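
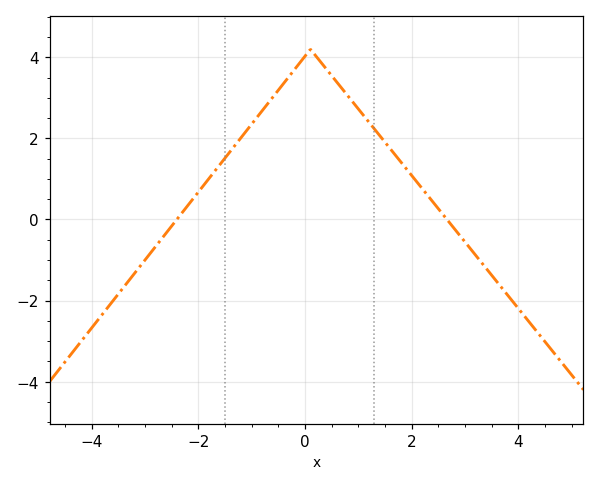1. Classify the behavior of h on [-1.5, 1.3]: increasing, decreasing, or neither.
neither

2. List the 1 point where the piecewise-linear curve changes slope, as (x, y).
(0.1, 4.2)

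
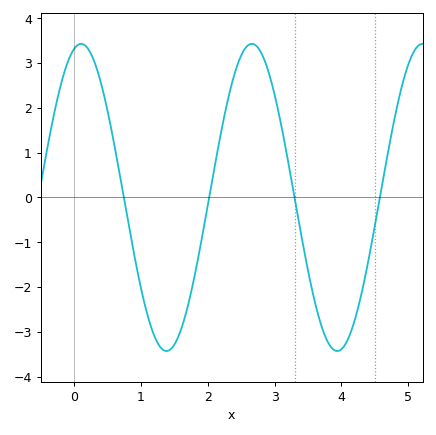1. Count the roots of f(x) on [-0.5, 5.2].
4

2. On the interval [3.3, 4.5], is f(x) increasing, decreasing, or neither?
neither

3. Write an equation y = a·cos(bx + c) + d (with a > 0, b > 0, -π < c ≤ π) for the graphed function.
y = 3.43cos(2.46x - 0.262) + 0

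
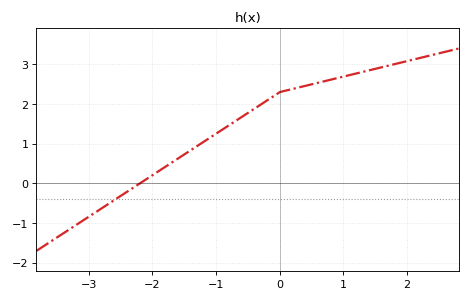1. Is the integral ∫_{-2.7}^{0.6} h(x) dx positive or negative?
positive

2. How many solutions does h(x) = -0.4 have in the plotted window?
1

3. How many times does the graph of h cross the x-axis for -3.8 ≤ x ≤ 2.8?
1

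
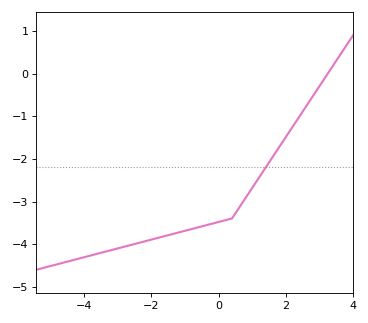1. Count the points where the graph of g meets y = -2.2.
1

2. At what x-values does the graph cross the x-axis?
3.2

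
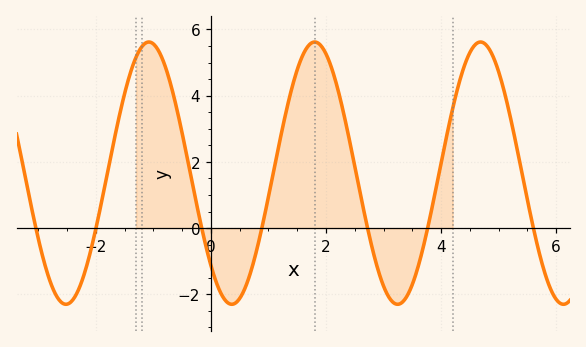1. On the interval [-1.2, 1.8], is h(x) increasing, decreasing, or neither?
neither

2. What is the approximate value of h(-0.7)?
4.34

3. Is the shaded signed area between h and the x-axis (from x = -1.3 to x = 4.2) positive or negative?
positive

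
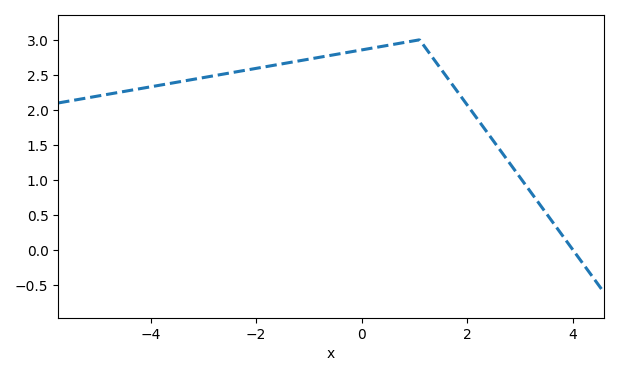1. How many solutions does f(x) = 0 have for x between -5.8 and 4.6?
1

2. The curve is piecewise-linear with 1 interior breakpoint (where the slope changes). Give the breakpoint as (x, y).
(1.1, 3)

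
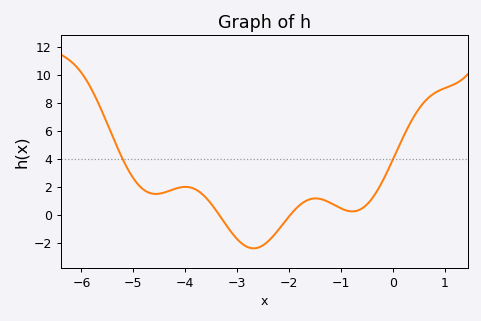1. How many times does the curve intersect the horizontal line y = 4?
2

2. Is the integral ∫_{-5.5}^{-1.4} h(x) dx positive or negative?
positive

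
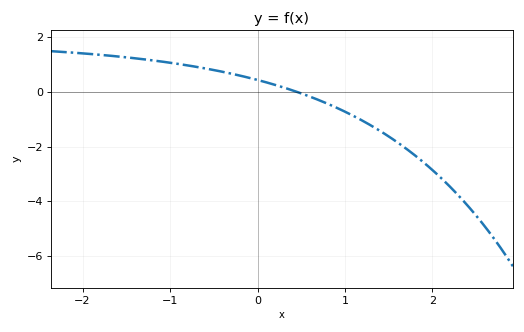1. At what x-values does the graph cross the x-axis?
0.5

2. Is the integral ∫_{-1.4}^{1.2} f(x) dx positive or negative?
positive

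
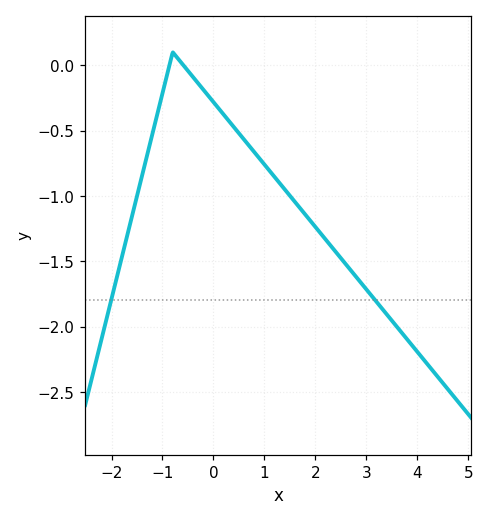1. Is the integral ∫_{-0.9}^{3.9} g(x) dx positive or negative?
negative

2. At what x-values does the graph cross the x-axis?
-0.8, -0.6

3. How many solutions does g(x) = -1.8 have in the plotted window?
2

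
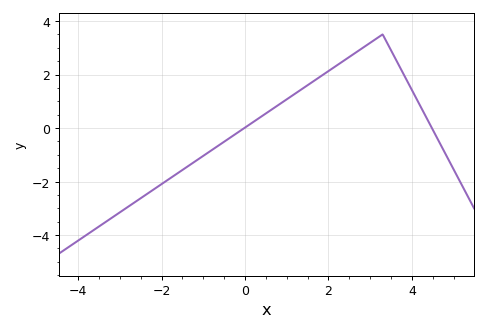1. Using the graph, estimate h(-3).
-3.15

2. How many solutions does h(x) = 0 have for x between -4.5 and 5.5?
2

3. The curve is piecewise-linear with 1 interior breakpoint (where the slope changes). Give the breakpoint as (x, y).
(3.3, 3.5)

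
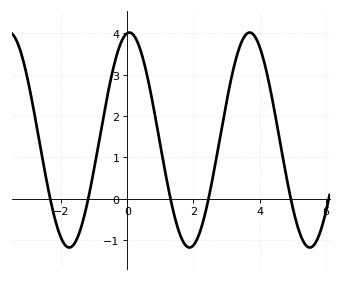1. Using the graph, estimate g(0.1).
4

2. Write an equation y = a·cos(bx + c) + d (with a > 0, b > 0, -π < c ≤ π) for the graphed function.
y = 2.6cos(1.7x - 0.11) + 1.42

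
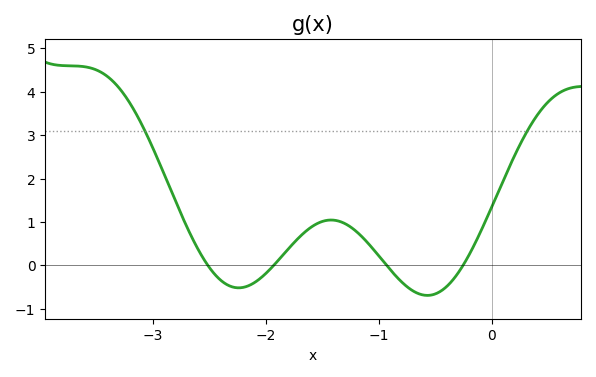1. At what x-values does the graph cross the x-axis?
-2.5, -1.9, -0.9, -0.3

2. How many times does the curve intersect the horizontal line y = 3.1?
2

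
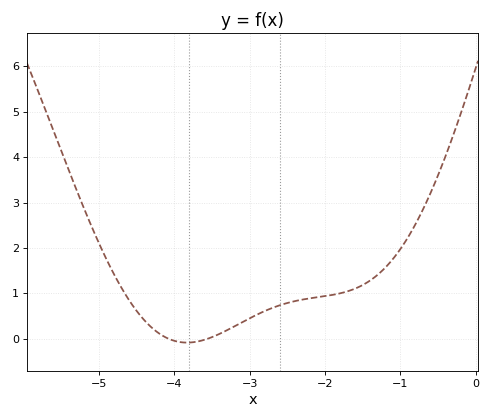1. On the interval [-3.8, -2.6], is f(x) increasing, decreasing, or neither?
increasing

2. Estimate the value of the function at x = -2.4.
0.8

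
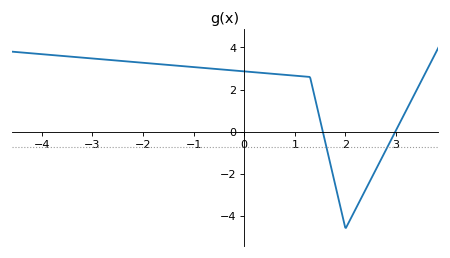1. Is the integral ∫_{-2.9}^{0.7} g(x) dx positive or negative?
positive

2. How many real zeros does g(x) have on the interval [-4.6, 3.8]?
2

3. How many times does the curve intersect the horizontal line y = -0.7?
2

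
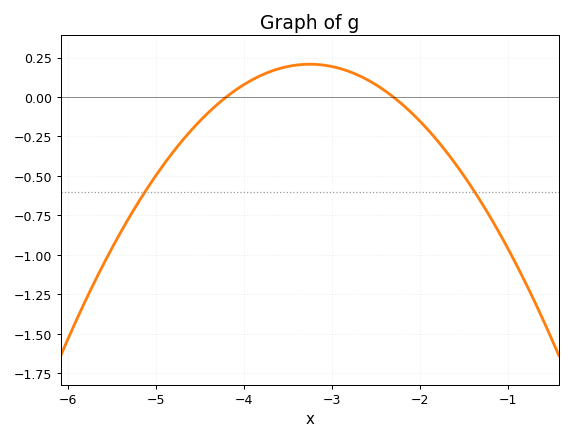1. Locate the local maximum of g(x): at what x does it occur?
-3.2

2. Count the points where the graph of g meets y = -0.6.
2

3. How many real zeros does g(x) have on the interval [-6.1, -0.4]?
2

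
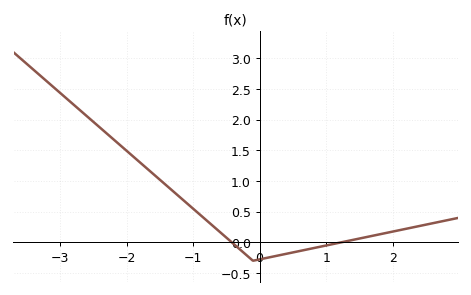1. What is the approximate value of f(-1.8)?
1.3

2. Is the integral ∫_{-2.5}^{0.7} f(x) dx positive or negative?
positive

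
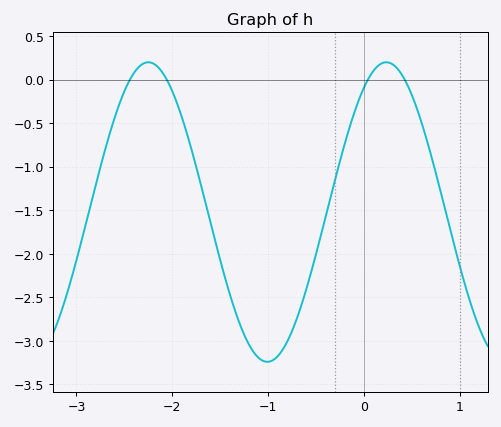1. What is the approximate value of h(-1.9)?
-0.431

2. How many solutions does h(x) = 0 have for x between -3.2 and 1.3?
4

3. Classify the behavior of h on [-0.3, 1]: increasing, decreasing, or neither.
neither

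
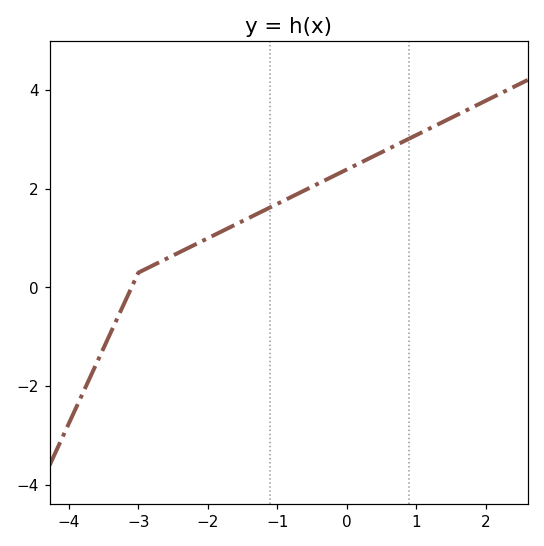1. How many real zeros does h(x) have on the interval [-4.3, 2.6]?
1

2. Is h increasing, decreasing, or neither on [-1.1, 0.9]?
increasing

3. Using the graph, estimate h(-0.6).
1.97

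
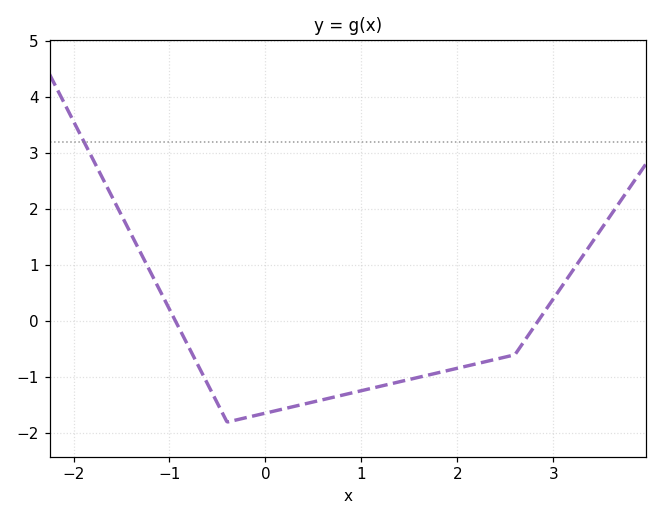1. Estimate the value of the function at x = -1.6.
2.22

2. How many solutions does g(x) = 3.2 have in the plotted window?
1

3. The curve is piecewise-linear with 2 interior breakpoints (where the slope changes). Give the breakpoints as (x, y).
(-0.4, -1.8); (2.6, -0.6)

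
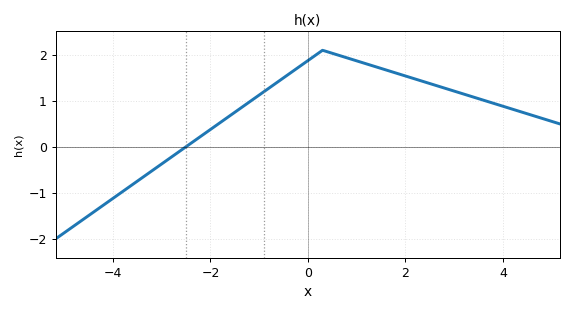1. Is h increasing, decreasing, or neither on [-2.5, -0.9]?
increasing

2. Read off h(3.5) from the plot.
1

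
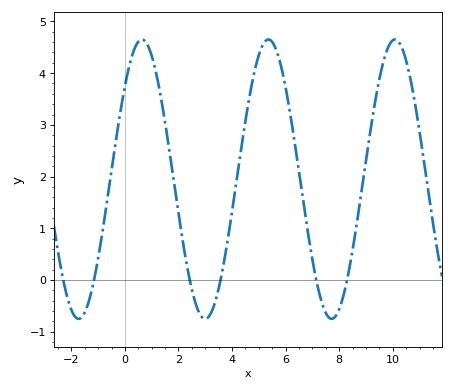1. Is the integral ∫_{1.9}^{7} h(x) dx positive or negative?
positive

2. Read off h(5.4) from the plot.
4.6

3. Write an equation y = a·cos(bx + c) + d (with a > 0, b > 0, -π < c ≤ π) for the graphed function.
y = 2.7cos(1.3x - 0.84) + 1.95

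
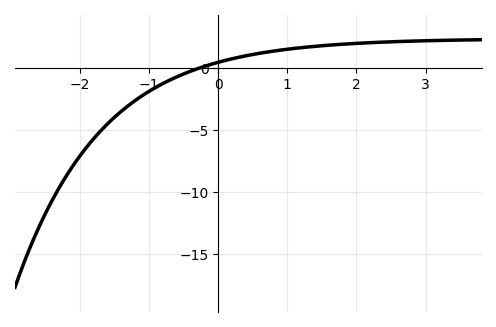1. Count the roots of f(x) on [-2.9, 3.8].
1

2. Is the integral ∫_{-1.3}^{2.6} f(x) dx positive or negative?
positive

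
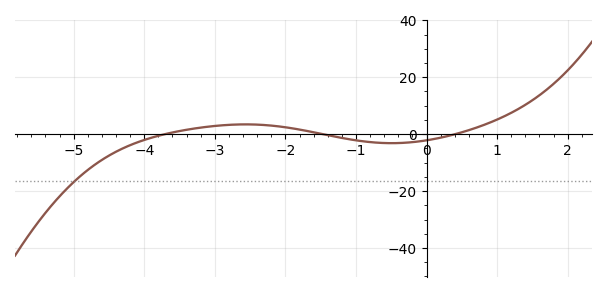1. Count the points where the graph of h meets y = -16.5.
1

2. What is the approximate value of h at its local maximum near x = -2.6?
4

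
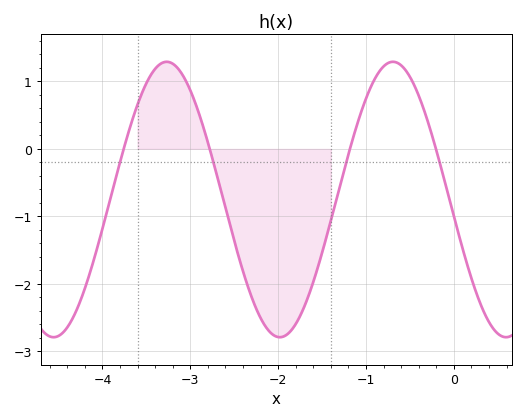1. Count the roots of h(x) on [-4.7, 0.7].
4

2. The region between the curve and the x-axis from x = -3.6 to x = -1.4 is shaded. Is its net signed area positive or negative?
negative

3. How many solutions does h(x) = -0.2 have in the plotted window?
4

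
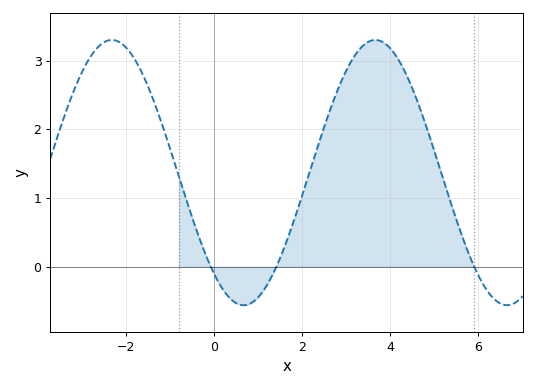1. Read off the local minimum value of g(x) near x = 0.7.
-0.56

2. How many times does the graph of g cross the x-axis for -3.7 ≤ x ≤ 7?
3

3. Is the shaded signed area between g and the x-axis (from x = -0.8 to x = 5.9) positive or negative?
positive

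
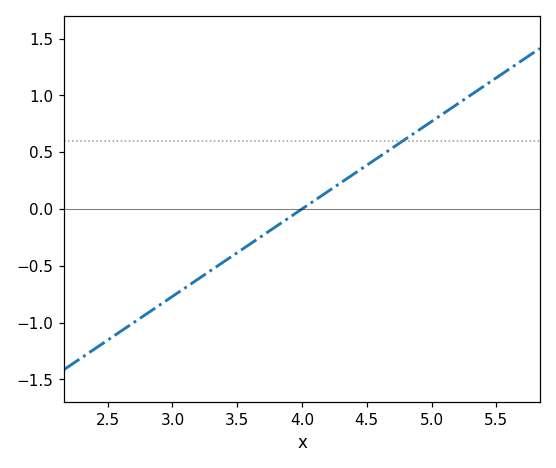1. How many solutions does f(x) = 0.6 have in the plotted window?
1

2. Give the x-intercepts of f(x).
4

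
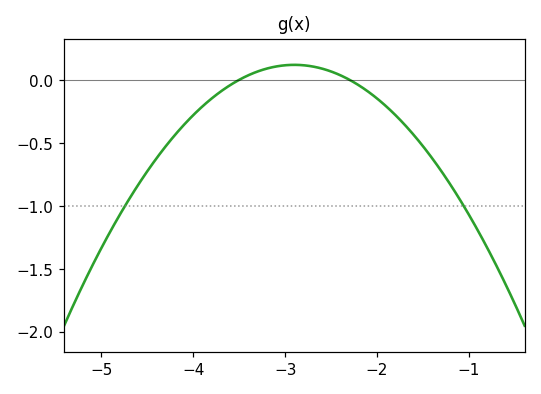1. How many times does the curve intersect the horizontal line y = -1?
2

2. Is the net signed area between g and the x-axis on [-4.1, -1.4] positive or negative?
negative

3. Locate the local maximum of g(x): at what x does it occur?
-2.9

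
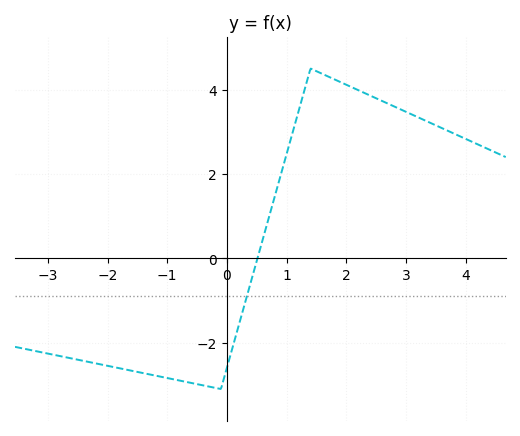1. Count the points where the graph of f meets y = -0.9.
1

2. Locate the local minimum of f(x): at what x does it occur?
-0.101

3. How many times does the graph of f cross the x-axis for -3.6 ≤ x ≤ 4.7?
1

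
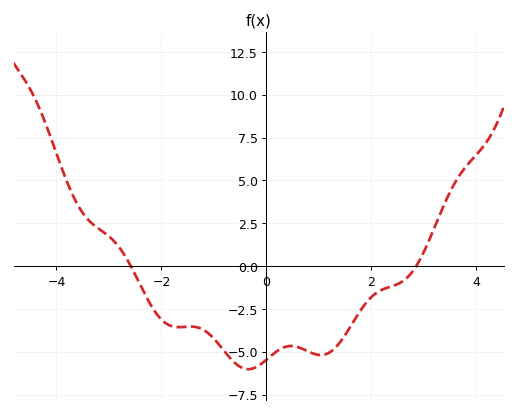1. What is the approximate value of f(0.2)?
-5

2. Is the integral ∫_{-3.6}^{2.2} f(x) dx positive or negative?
negative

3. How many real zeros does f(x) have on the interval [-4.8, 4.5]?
2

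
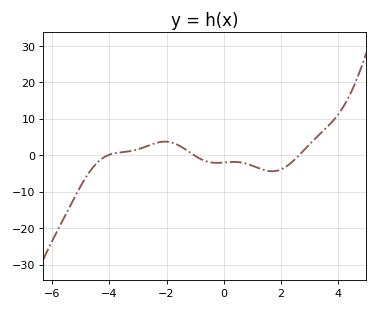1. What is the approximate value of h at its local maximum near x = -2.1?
4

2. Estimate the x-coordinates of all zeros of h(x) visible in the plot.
-4, -1, 2.6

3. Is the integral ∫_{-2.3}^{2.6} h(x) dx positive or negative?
negative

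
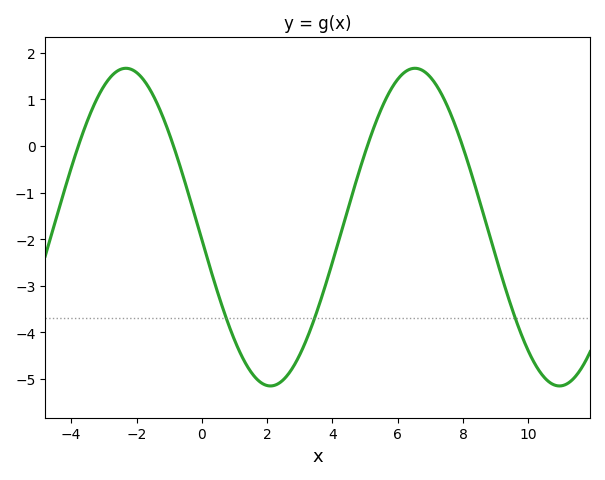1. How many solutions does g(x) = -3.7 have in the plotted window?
3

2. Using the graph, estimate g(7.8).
0.4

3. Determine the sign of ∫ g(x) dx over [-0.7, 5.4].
negative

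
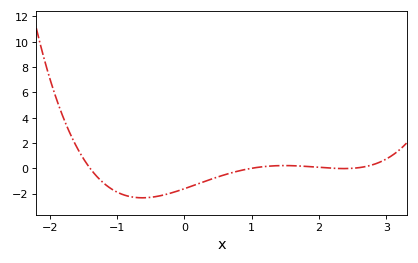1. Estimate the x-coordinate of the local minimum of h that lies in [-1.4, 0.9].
-0.6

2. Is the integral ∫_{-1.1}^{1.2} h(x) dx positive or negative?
negative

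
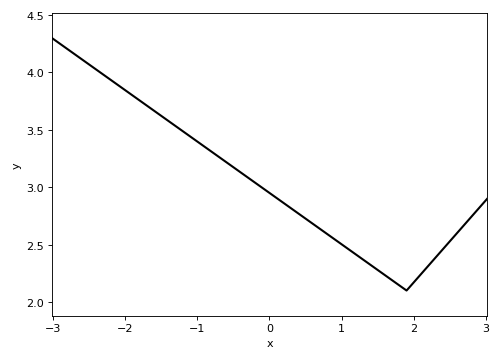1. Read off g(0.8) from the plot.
2.59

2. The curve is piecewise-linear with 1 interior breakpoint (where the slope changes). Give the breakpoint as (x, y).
(1.9, 2.1)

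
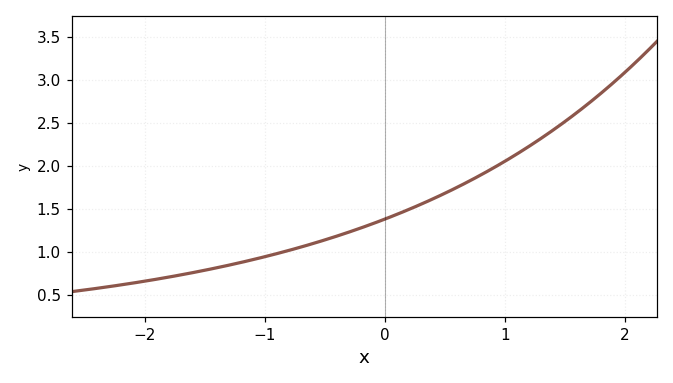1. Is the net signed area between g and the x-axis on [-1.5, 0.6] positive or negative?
positive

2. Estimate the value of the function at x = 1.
2.05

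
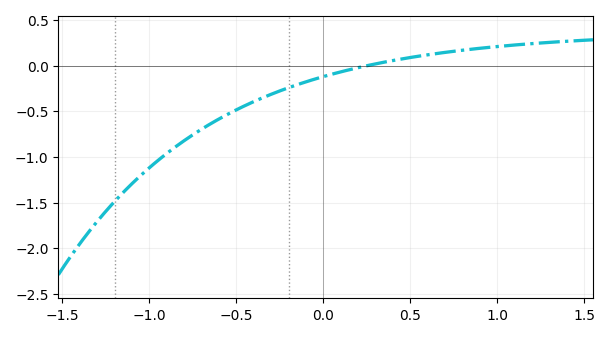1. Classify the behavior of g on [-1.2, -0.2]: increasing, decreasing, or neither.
increasing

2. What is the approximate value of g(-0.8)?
-0.821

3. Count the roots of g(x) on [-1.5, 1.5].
1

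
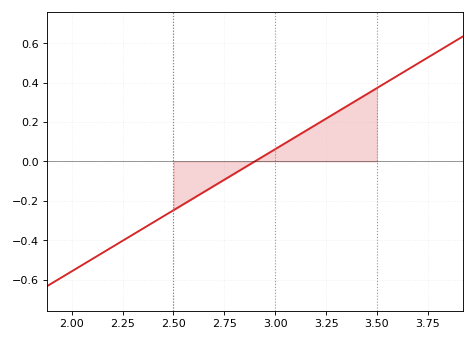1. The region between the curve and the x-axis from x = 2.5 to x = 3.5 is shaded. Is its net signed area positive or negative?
positive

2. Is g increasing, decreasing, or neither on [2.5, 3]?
increasing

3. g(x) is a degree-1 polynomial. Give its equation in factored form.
y = 0.62(x - 2.9)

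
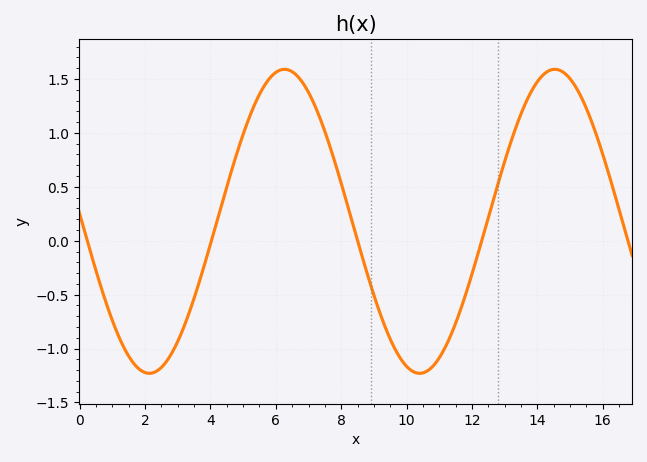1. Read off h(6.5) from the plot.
1.55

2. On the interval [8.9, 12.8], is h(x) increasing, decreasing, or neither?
neither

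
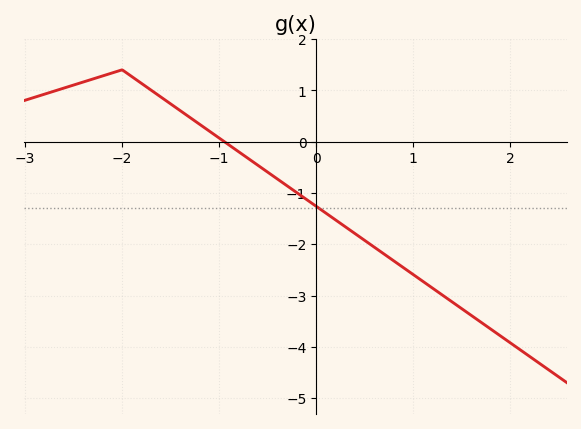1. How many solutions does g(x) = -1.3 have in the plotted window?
1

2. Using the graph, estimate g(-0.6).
-0.5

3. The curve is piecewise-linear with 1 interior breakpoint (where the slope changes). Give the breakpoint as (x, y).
(-2, 1.4)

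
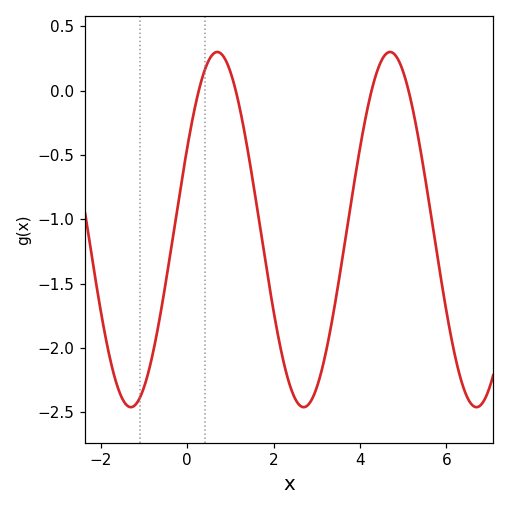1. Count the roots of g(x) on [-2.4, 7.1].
4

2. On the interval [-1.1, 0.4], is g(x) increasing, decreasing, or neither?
increasing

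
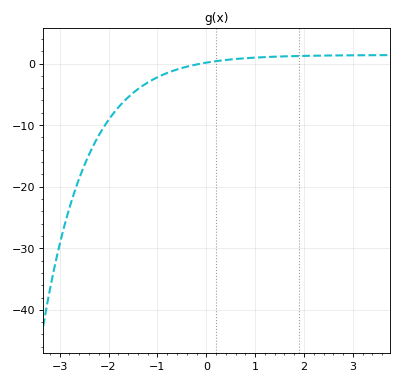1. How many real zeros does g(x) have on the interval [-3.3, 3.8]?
1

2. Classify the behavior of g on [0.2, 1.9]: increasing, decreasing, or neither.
increasing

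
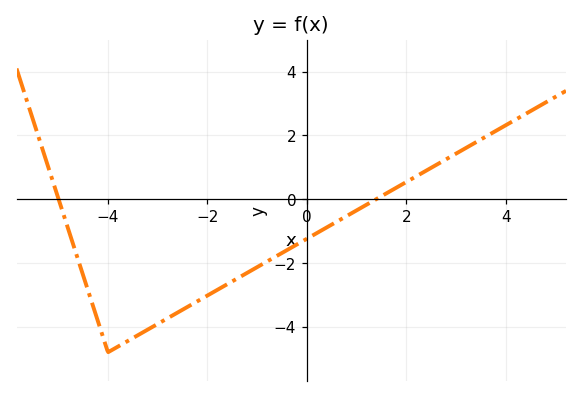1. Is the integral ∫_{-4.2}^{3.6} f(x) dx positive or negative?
negative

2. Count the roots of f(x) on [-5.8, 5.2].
2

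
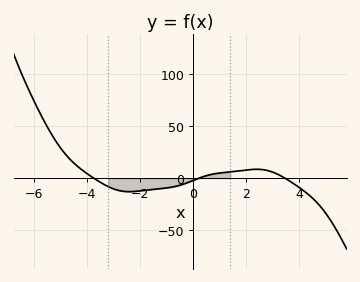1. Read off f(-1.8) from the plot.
-11.6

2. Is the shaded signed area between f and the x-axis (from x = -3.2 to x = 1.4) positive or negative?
negative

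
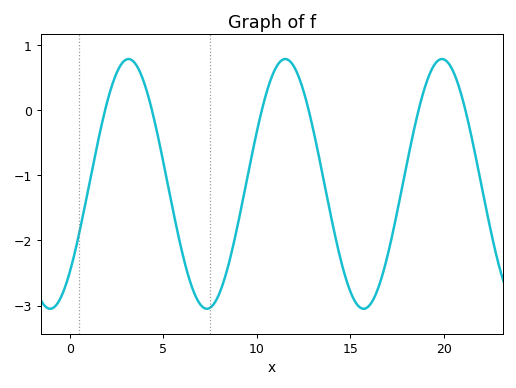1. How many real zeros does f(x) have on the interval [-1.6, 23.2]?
6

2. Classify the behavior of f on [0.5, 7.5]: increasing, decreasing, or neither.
neither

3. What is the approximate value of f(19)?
0.4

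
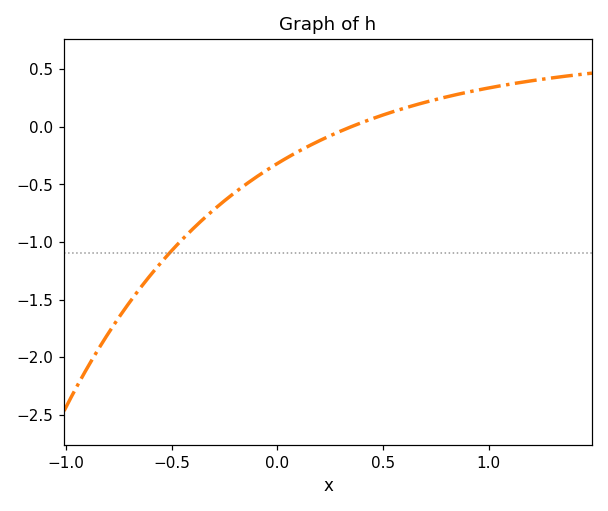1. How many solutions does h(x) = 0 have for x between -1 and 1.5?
1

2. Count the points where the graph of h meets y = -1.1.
1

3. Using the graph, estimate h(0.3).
-0.05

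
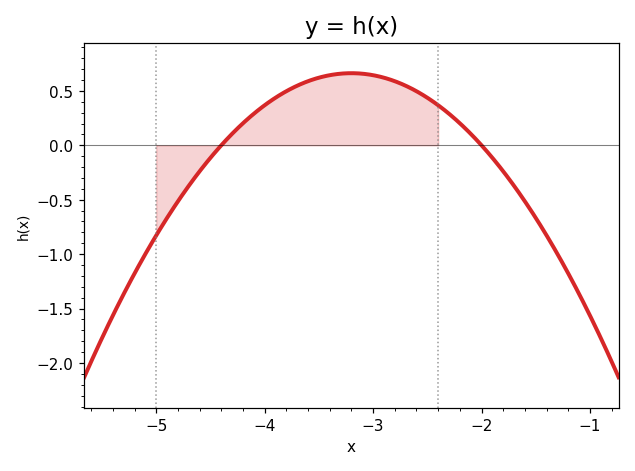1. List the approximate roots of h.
-4.4, -2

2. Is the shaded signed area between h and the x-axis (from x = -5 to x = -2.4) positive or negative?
positive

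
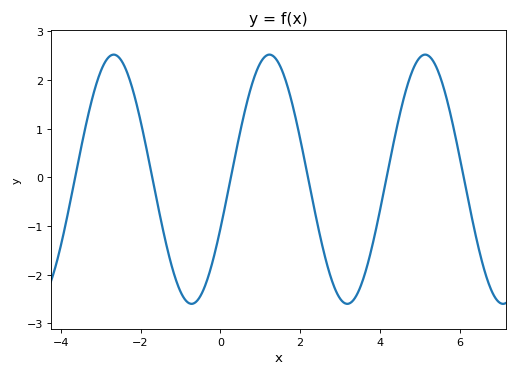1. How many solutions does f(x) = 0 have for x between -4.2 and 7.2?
6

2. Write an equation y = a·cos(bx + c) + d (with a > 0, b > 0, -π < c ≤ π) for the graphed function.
y = 2.56cos(1.61x - 1.98) - 0.04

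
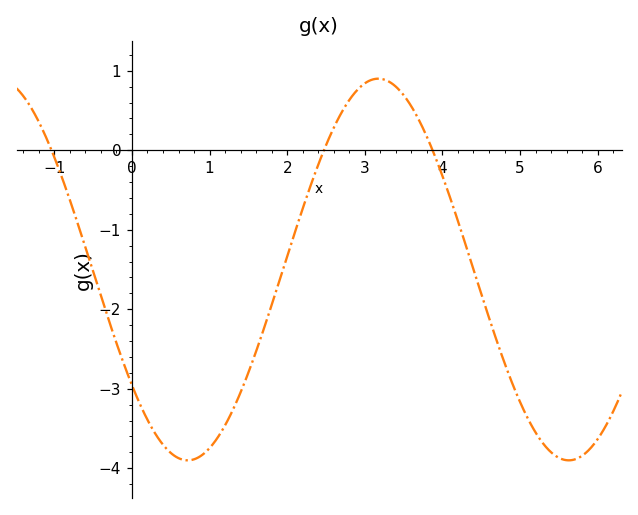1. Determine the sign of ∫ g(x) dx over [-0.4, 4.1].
negative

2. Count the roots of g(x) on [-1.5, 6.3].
3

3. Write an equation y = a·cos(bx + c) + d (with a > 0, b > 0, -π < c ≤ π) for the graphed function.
y = 2.4cos(1.28x + 2.22) - 1.5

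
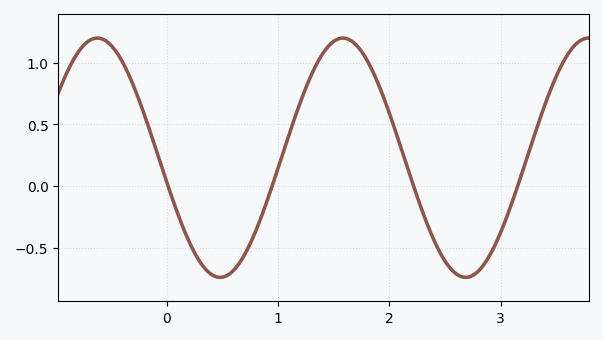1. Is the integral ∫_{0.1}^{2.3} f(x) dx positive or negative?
positive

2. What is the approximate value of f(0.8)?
-0.367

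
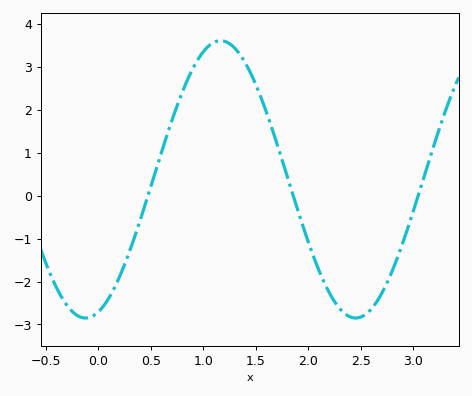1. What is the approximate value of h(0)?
-2.7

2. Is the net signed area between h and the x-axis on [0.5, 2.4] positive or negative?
positive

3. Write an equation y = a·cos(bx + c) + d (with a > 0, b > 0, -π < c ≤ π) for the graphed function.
y = 3.23cos(2.4x - 2.8) + 0.38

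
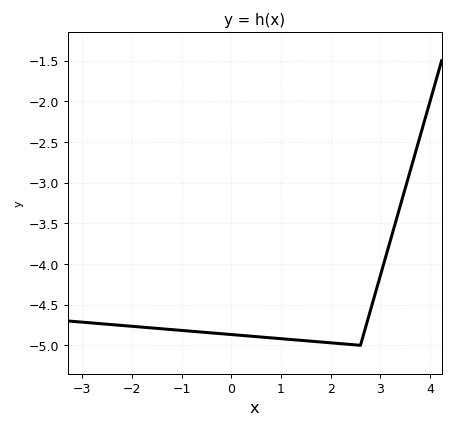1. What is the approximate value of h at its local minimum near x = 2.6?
-5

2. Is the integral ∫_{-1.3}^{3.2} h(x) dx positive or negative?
negative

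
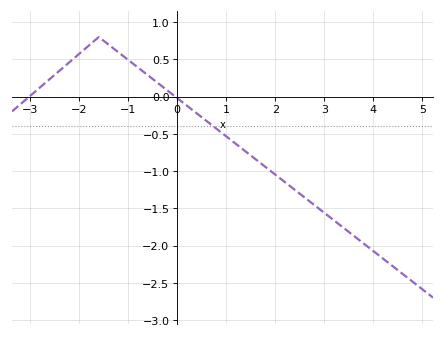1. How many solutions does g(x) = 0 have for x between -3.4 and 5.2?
2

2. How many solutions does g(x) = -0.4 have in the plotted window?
1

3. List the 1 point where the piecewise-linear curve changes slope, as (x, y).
(-1.6, 0.8)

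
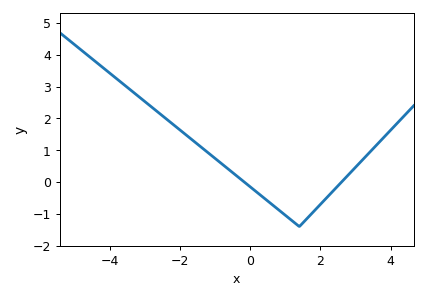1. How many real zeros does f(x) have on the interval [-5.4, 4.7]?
2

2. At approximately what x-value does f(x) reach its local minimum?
1.4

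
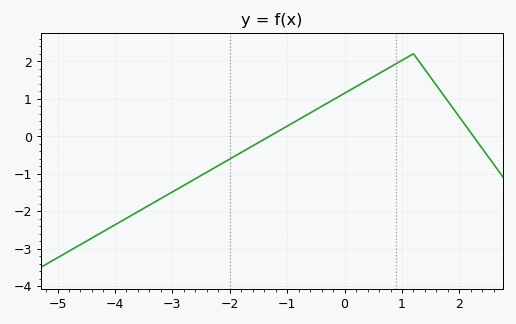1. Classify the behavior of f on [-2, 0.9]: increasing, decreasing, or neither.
increasing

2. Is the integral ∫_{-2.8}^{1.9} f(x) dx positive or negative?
positive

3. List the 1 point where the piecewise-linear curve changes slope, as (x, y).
(1.2, 2.2)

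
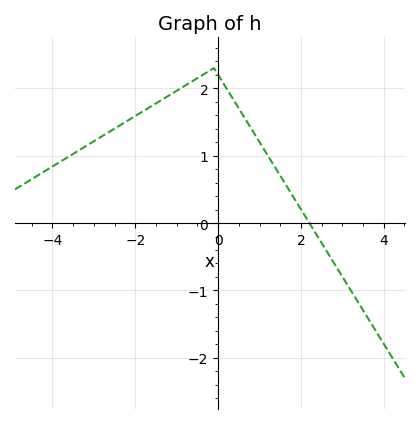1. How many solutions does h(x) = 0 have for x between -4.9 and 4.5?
1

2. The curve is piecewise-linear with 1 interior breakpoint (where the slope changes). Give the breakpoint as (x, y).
(-0.1, 2.3)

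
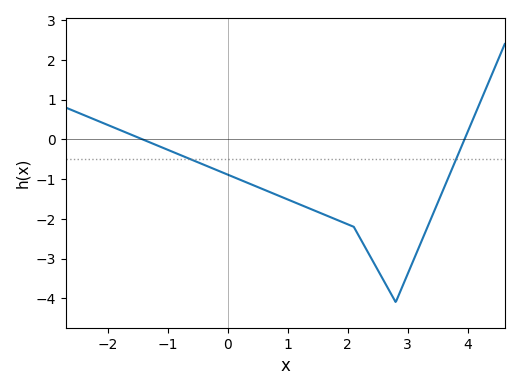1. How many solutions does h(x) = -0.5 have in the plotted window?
2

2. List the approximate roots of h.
-1.42, 3.95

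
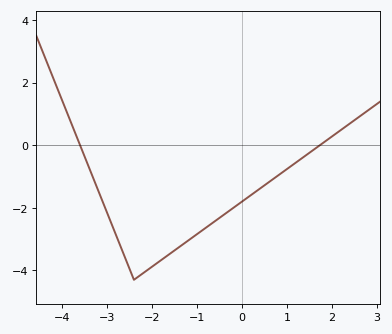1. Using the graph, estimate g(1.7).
-0.034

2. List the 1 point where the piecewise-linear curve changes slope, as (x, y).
(-2.4, -4.3)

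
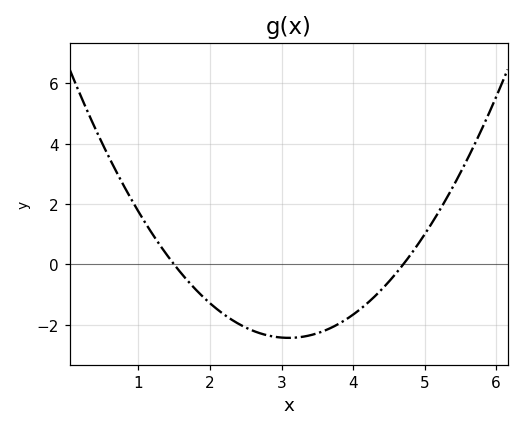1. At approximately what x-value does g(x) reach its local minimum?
3.1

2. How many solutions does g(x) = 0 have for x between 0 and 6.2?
2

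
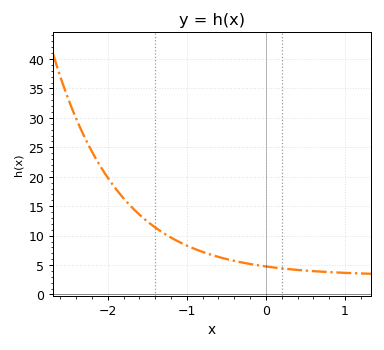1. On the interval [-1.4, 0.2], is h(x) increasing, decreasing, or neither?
decreasing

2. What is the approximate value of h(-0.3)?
5.43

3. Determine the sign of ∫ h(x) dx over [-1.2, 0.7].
positive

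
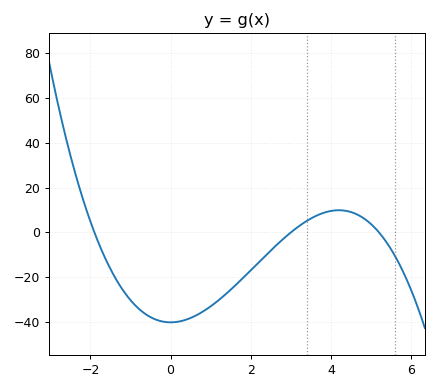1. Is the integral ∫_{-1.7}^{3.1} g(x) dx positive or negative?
negative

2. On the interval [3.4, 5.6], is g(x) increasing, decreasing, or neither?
neither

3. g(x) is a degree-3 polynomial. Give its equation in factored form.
y = -1.35(x + 1.9)(x - 3)(x - 5.2)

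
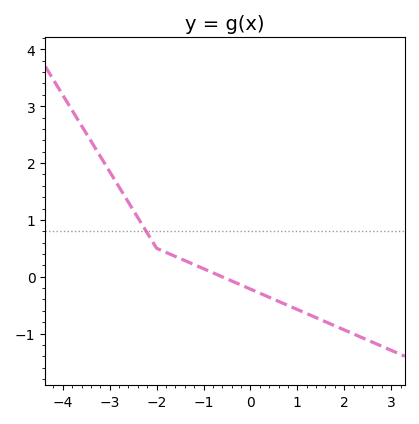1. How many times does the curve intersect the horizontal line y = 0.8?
1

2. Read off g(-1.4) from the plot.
0.3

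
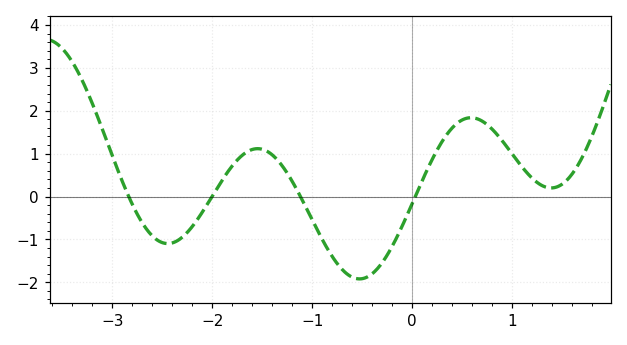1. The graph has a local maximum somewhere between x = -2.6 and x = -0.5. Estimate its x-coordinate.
-1.55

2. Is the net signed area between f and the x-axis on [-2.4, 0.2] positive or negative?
negative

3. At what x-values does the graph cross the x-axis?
-2.84, -2, -1.12, 0.03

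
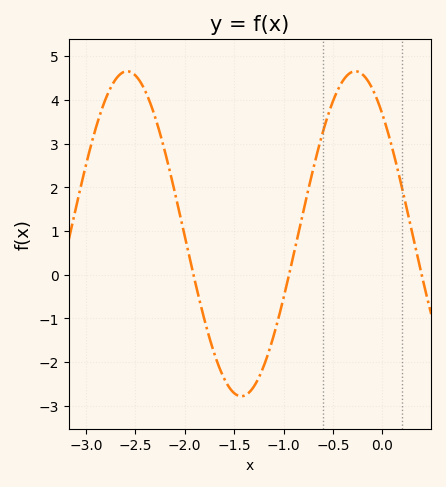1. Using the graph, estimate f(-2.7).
4.5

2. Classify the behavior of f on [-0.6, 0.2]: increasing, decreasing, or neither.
neither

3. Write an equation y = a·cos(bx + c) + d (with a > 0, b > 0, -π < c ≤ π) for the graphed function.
y = 3.72cos(2.7x + 0.74) + 0.94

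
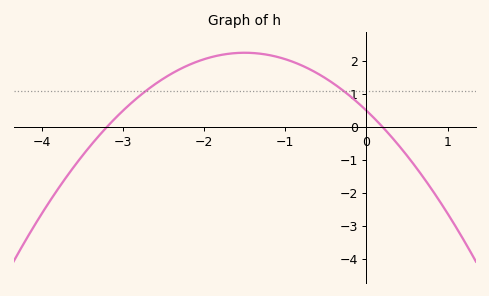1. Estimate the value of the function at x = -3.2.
0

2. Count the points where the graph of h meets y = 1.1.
2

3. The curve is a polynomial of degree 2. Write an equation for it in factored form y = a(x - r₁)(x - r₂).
y = -0.78(x + 3.2)(x - 0.2)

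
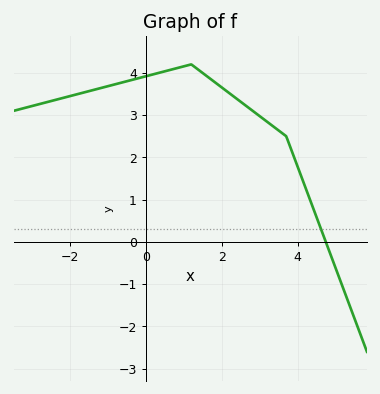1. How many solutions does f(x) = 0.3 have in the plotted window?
1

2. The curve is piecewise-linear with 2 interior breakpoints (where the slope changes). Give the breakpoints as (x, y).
(1.2, 4.2); (3.7, 2.5)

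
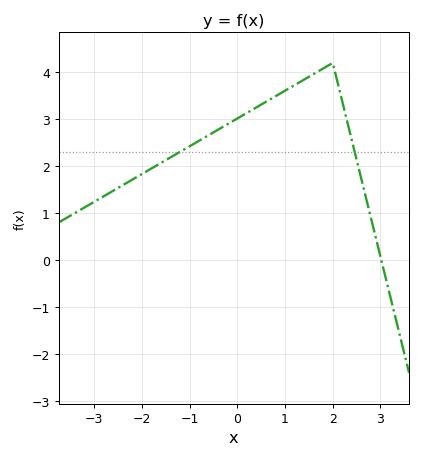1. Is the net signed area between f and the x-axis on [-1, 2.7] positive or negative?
positive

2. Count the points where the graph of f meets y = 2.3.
2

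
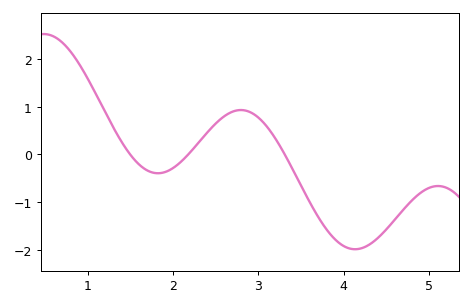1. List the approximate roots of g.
1.5, 2.18, 3.31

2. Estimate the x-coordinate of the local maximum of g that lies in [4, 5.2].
5.11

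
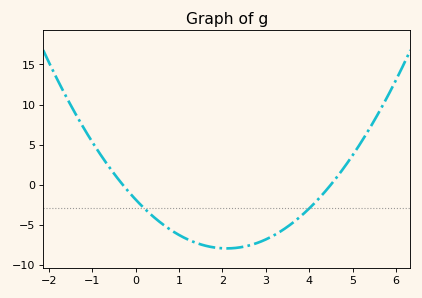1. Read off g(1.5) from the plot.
-7.45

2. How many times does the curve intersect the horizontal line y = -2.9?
2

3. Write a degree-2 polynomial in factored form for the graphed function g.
y = 1.38(x + 0.3)(x - 4.5)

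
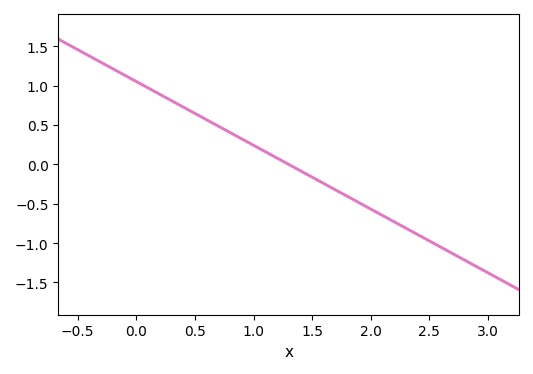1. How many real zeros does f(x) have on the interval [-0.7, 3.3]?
1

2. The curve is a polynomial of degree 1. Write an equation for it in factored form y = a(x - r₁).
y = -0.81(x - 1.3)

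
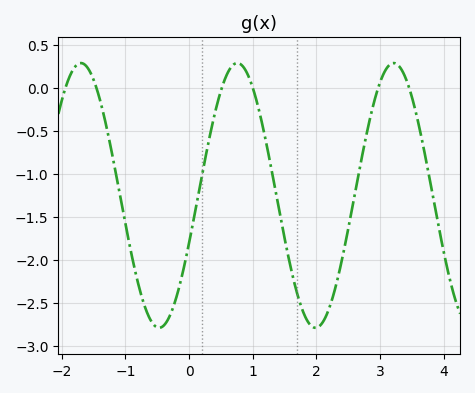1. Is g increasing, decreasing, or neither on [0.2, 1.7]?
neither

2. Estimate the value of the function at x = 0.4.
-0.312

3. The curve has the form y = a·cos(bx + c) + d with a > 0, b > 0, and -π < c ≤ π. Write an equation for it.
y = 1.54cos(2.56x - 1.94) - 1.25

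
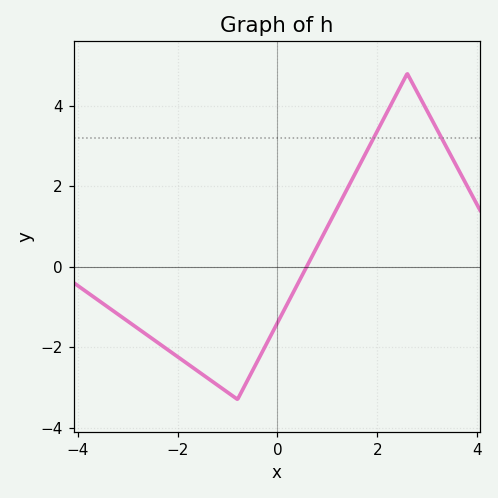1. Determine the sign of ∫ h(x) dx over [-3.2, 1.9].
negative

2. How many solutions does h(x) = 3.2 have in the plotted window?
2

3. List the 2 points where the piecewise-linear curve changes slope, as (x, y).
(-0.8, -3.3); (2.6, 4.8)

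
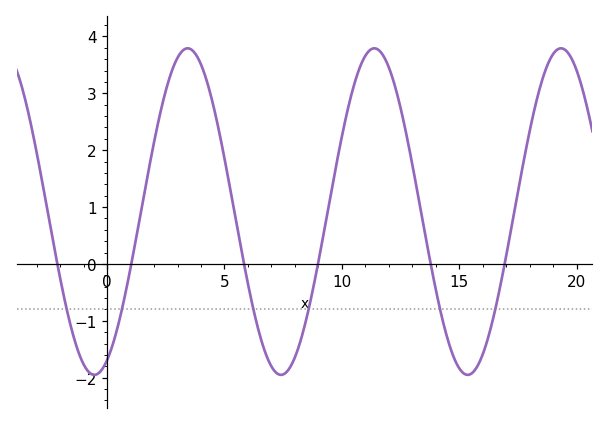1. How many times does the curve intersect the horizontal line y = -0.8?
6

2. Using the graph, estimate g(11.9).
3.56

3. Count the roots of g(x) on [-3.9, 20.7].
6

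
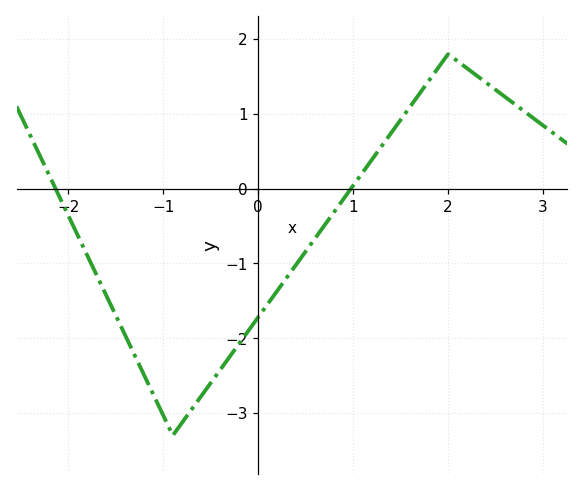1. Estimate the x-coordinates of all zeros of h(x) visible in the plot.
-2.13, 0.976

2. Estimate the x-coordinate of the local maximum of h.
2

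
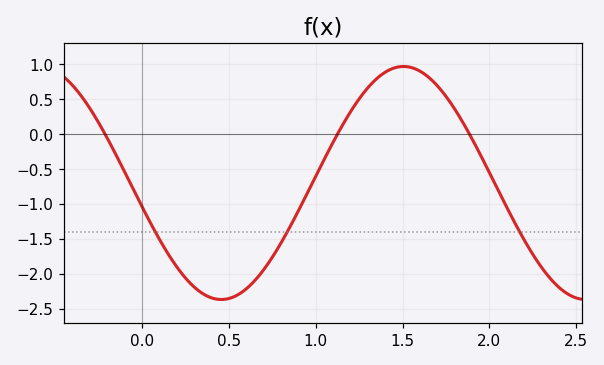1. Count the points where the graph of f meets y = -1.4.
3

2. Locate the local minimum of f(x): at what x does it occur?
0.45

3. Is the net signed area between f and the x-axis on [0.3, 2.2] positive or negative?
negative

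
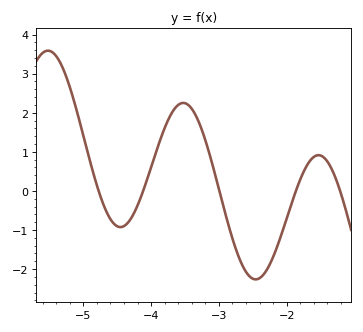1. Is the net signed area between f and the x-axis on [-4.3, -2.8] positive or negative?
positive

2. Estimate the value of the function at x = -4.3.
-0.714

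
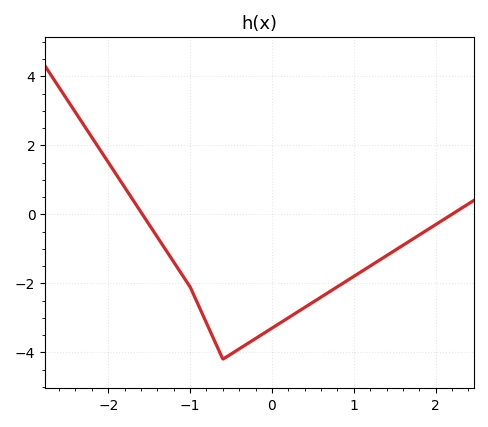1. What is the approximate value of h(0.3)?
-2.85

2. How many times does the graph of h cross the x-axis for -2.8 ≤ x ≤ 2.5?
2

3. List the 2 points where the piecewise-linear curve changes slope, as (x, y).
(-1, -2.1); (-0.6, -4.2)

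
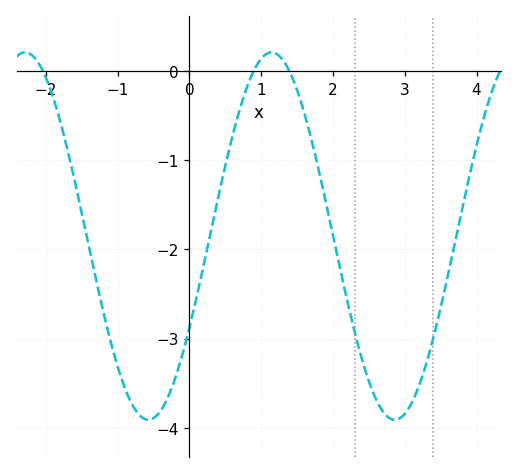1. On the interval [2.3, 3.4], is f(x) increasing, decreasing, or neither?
neither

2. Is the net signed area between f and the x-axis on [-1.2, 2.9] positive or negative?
negative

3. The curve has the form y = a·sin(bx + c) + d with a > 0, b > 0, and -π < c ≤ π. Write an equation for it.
y = 2.06sin(1.83x - 0.522) - 1.85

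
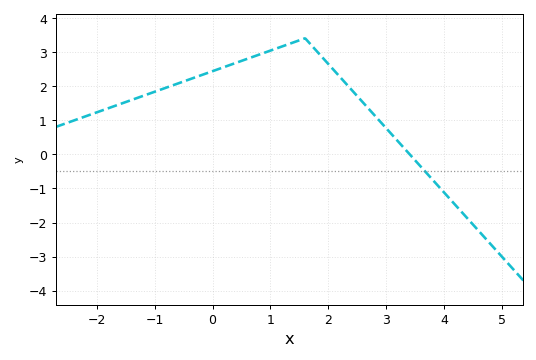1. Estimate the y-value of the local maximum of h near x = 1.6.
3.4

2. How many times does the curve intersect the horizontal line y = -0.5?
1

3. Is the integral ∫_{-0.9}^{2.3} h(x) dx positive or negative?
positive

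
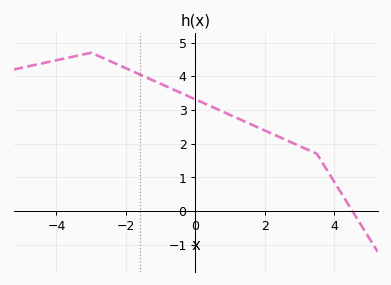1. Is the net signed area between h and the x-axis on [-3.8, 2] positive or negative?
positive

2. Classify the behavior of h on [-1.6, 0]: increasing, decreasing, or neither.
decreasing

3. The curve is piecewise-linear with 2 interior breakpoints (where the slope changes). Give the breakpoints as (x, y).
(-3, 4.7); (3.5, 1.7)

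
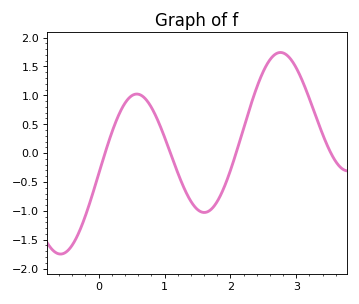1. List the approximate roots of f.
0.1, 1.1, 2.1, 3.5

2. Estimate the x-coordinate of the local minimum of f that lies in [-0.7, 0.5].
-0.6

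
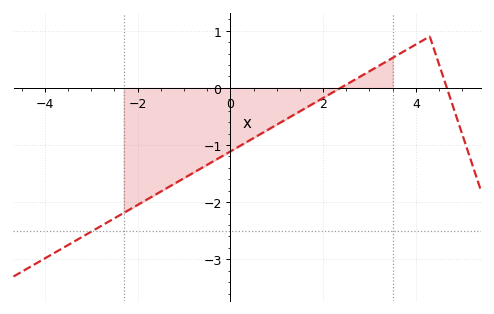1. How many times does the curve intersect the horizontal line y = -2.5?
1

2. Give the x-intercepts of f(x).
2.4, 4.6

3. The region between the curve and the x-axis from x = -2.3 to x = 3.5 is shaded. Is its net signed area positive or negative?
negative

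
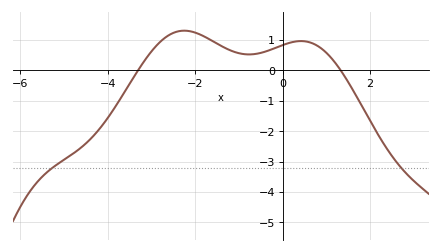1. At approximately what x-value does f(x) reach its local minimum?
-0.767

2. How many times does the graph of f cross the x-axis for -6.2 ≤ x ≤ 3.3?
2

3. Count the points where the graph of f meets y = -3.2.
2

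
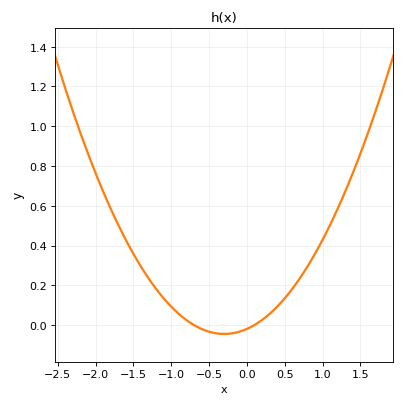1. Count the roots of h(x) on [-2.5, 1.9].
2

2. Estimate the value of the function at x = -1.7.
0.5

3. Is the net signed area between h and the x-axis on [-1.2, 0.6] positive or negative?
positive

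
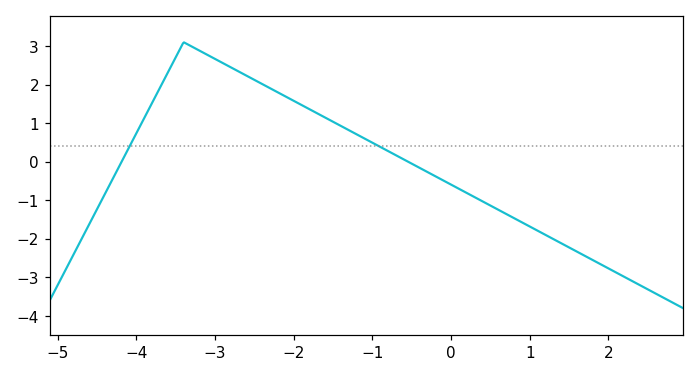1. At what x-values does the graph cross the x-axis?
-4.2, -0.6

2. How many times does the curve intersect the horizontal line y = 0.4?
2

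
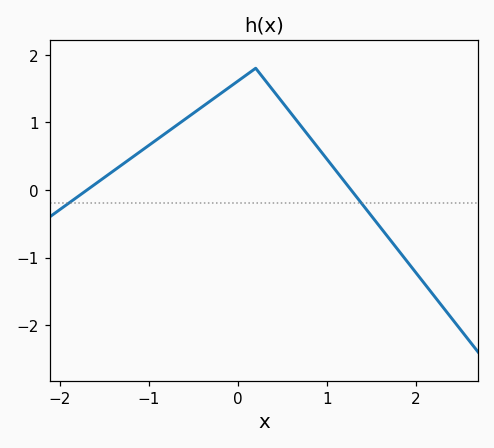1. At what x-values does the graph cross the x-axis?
-1.69, 1.27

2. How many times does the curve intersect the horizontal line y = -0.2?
2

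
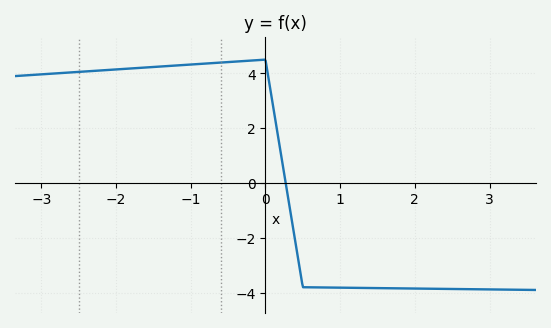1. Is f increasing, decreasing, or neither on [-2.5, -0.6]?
increasing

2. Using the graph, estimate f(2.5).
-3.86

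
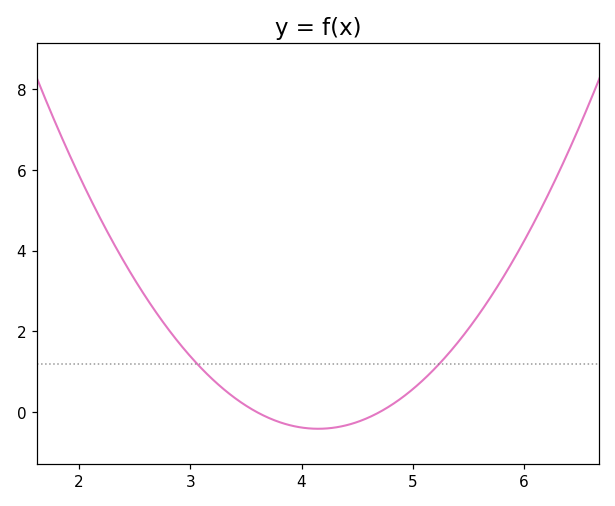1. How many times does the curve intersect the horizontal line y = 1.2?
2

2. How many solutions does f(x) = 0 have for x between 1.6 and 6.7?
2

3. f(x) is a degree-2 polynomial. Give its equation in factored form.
y = 1.36(x - 3.6)(x - 4.7)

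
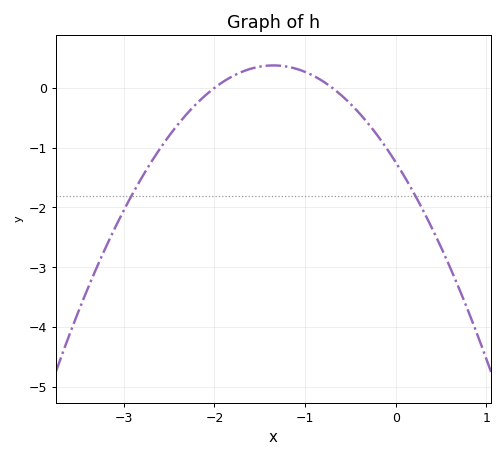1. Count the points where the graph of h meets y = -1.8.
2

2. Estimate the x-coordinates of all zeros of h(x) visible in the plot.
-2, -0.7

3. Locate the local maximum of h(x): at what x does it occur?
-1.3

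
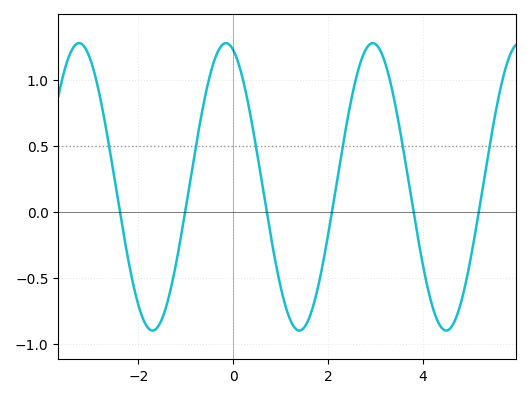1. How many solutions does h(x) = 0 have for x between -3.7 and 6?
6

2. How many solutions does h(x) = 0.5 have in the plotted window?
6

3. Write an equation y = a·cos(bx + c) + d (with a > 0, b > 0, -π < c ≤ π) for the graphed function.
y = 1.09cos(2.03x + 0.312) + 0.19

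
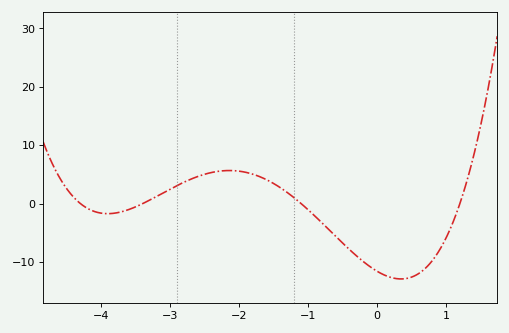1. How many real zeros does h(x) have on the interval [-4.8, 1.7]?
4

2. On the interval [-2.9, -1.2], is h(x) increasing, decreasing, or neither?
neither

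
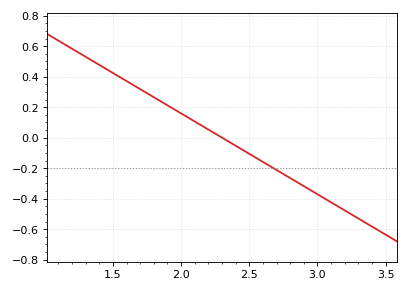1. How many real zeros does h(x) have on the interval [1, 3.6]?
1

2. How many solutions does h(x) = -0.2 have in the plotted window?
1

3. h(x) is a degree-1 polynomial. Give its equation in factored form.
y = -0.53(x - 2.3)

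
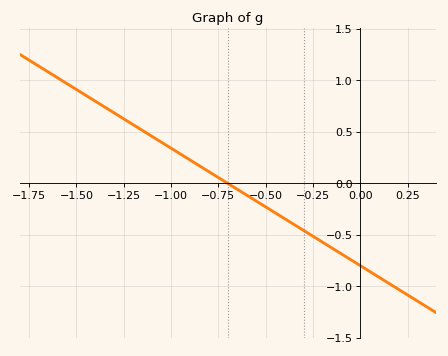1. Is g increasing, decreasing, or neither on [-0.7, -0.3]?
decreasing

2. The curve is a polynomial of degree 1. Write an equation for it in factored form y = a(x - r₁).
y = -1.14(x + 0.7)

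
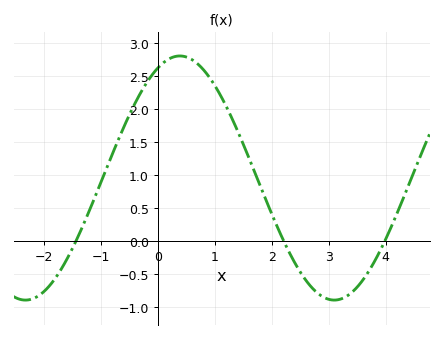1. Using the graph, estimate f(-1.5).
-0.116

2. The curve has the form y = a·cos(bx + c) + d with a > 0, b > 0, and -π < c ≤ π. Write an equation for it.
y = 1.85cos(1.16x - 0.452) + 0.96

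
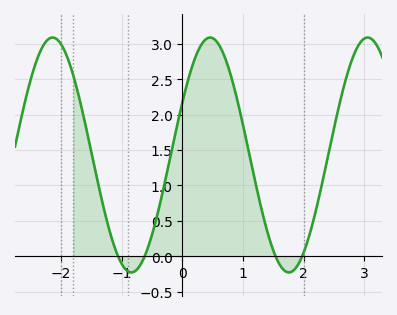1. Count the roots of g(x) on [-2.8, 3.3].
4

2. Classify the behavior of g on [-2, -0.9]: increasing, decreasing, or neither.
decreasing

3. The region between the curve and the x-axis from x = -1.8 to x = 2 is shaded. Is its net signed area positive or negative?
positive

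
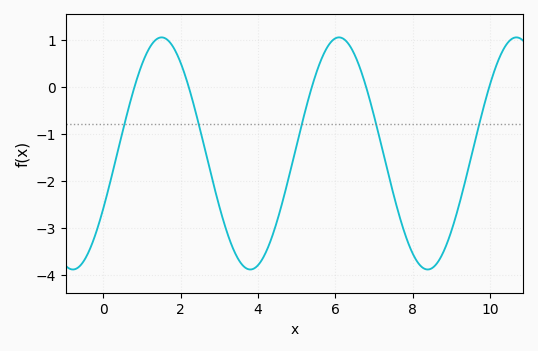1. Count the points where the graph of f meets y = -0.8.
5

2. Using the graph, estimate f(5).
-1.23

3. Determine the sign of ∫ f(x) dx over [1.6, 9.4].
negative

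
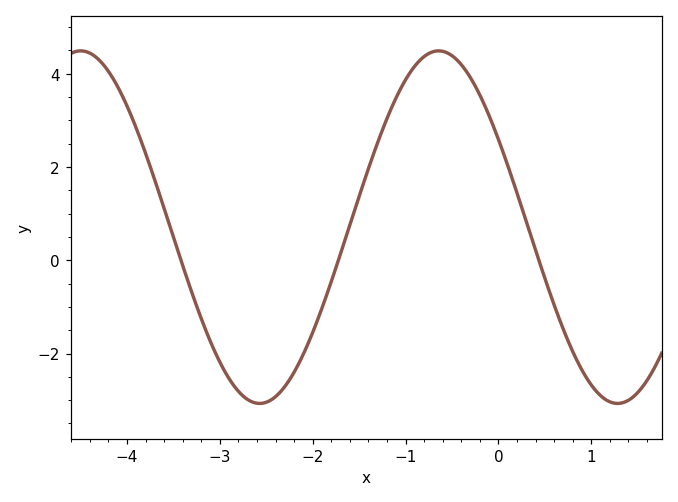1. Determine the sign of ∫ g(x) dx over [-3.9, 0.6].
positive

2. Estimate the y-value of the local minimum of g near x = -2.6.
-3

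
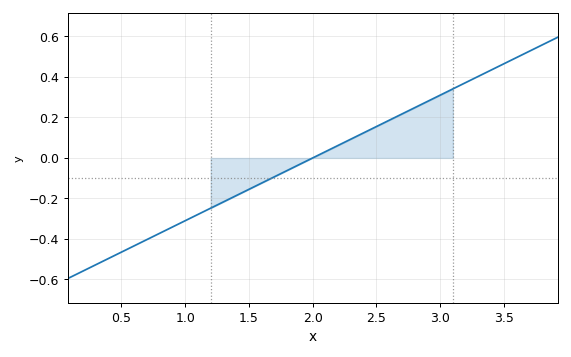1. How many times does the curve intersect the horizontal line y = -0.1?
1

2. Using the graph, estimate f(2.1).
0.031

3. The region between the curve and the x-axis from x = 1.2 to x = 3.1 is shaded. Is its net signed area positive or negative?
positive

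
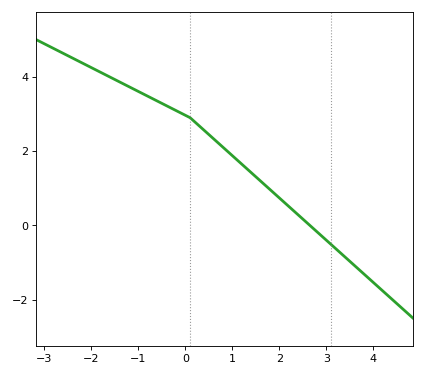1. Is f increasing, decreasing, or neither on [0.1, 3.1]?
decreasing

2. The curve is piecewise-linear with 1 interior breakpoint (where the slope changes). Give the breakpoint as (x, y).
(0.1, 2.9)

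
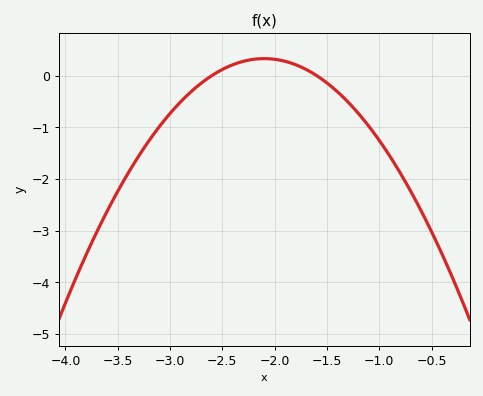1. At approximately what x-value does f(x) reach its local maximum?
-2.1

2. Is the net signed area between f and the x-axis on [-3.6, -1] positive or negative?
negative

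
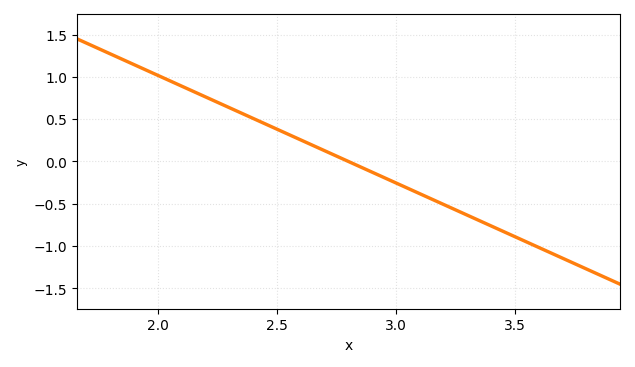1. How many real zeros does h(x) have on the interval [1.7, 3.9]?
1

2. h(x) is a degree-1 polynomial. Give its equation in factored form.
y = -1.27(x - 2.8)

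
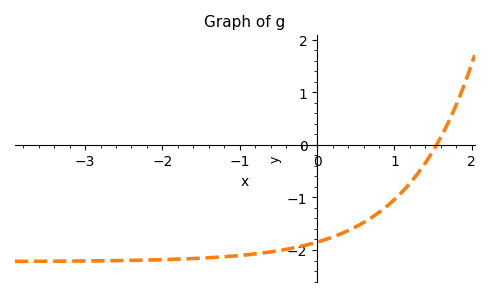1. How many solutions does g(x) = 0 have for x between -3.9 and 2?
1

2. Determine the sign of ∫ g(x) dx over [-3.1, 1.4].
negative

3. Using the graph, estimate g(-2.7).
-2.2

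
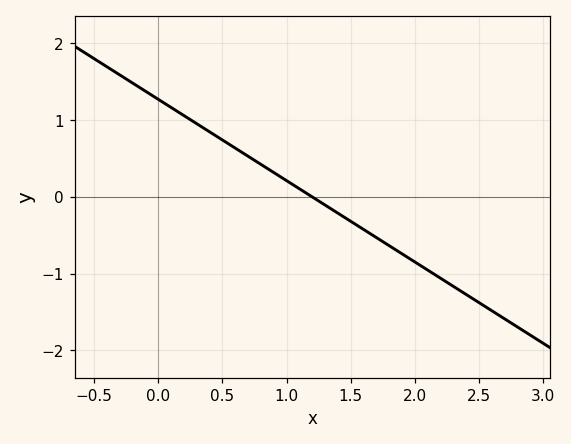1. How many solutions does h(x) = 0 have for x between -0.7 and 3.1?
1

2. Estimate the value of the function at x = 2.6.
-1.5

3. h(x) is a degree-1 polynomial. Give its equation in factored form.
y = -1.06(x - 1.2)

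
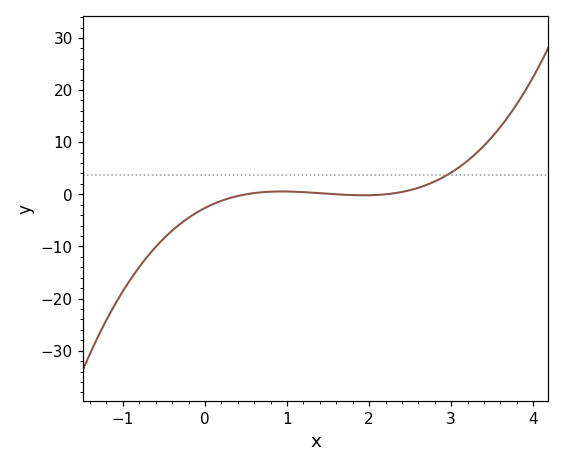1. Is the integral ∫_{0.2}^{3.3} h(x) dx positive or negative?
positive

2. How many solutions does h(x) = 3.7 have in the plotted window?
1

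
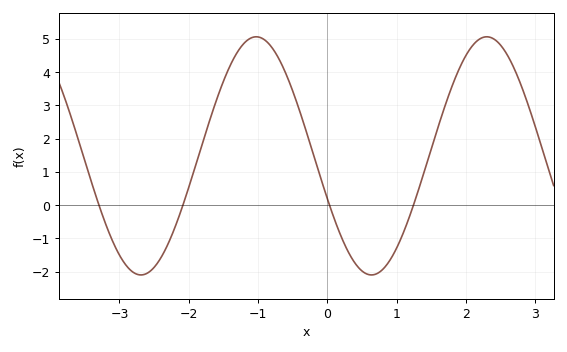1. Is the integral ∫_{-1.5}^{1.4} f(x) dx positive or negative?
positive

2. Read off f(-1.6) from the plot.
3.16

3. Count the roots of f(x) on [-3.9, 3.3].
4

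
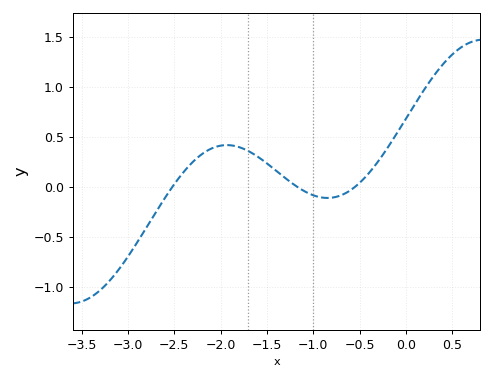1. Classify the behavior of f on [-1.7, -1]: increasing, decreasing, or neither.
decreasing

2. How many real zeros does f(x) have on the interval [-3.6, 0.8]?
3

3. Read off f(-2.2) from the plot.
0.35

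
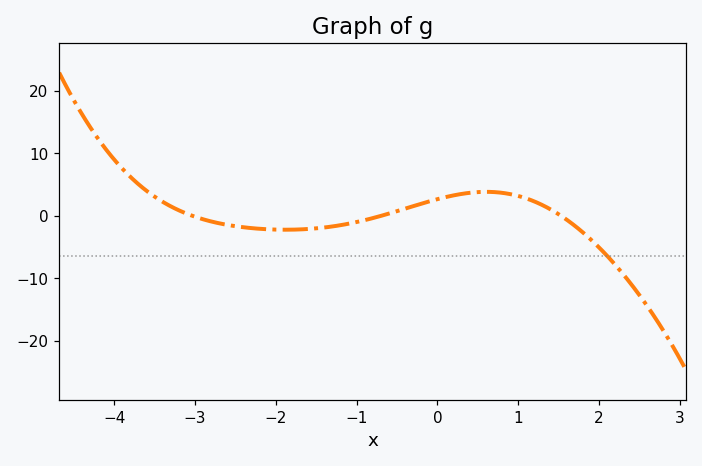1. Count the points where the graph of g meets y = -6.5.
1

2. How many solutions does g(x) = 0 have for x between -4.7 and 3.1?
3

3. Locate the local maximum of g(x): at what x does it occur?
0.605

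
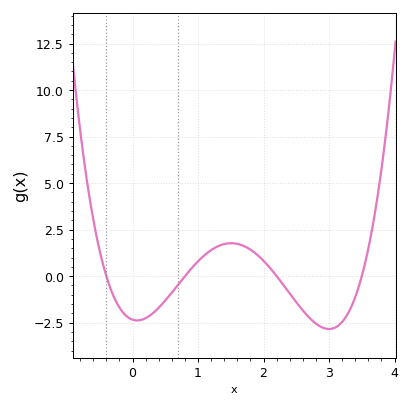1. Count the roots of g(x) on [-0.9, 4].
4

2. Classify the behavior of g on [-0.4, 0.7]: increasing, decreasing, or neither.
neither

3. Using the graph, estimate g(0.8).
0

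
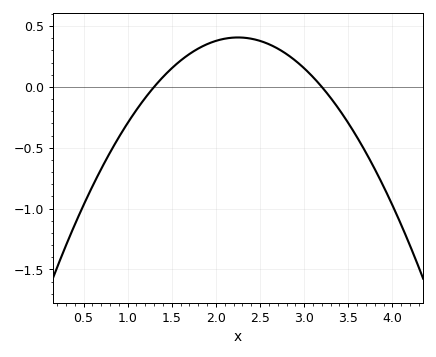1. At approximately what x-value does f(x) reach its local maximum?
2.3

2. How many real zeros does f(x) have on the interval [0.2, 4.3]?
2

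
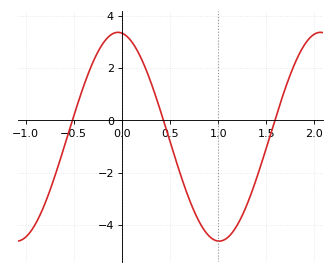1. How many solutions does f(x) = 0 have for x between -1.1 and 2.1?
3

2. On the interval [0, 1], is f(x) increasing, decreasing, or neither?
decreasing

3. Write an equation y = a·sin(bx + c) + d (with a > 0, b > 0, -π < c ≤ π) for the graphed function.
y = 3.99sin(3x + 1.7) - 0.63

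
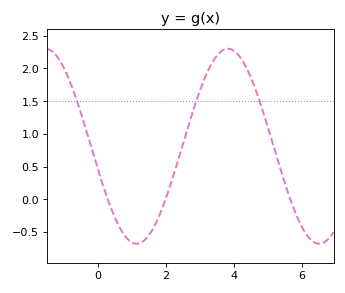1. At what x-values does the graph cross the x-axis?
0.2, 2, 5.6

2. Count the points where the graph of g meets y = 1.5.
3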